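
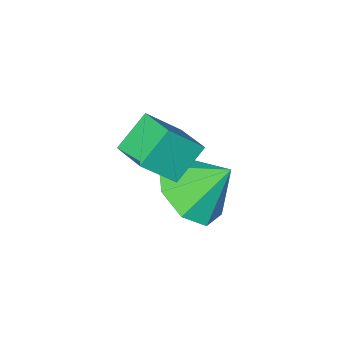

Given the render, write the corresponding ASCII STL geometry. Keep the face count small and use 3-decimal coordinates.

solid 
facet normal 0.480 -0.512 -0.712
outer loop
vertex 1.439 1.742 -4.256
vertex 0.632 1.057 -4.307
vertex 0.876 1.965 -4.796
endloop
endfacet
facet normal 0.150 0.959 0.240
outer loop
vertex 1.439 1.742 -4.256
vertex 0.876 1.965 -4.796
vertex -0.012 1.743 -3.353
endloop
endfacet
facet normal 0.480 -0.512 -0.712
outer loop
vertex 0.876 1.965 -4.796
vertex 0.632 1.057 -4.307
vertex 0.17 1.656 -5.05
endloop
endfacet
facet normal -0.373 0.924 -0.087
outer loop
vertex 0.876 1.965 -4.796
vertex 0.17 1.656 -5.05
vertex -0.012 1.743 -3.353
endloop
endfacet
facet normal 0.480 -0.513 -0.712
outer loop
vertex 0.17 1.656 -5.05
vertex 0.632 1.057 -4.307
vertex -0.266 0.996 -4.868
endloop
endfacet
facet normal -0.843 0.525 -0.117
outer loop
vertex 0.17 1.656 -5.05
vertex -0.266 0.996 -4.868
vertex -0.012 1.743 -3.353
endloop
endfacet
facet normal 0.480 -0.512 -0.712
outer loop
vertex -0.266 0.996 -4.868
vertex 0.632 1.057 -4.307
vertex -0.176 0.371 -4.358
endloop
endfacet
facet normal -0.986 -0.005 0.168
outer loop
vertex -0.266 0.996 -4.868
vertex -0.176 0.371 -4.358
vertex -0.012 1.743 -3.353
endloop
endfacet
facet normal 0.480 -0.512 -0.713
outer loop
vertex -0.176 0.371 -4.358
vertex 0.632 1.057 -4.307
vertex 0.388 0.148 -3.818
endloop
endfacet
facet normal -0.716 -0.355 0.601
outer loop
vertex -0.176 0.371 -4.358
vertex 0.388 0.148 -3.818
vertex -0.012 1.743 -3.353
endloop
endfacet
facet normal 0.480 -0.512 -0.712
outer loop
vertex 0.388 0.148 -3.818
vertex 0.632 1.057 -4.307
vertex 1.094 0.458 -3.565
endloop
endfacet
facet normal -0.193 -0.319 0.928
outer loop
vertex 0.388 0.148 -3.818
vertex 1.094 0.458 -3.565
vertex -0.012 1.743 -3.353
endloop
endfacet
facet normal 0.480 -0.512 -0.712
outer loop
vertex 1.094 0.458 -3.565
vertex 0.632 1.057 -4.307
vertex 1.529 1.118 -3.746
endloop
endfacet
facet normal 0.277 0.080 0.958
outer loop
vertex 1.094 0.458 -3.565
vertex 1.529 1.118 -3.746
vertex -0.012 1.743 -3.353
endloop
endfacet
facet normal 0.480 -0.513 -0.712
outer loop
vertex 1.529 1.118 -3.746
vertex 0.632 1.057 -4.307
vertex 1.439 1.742 -4.256
endloop
endfacet
facet normal 0.419 0.610 0.673
outer loop
vertex 1.529 1.118 -3.746
vertex 1.439 1.742 -4.256
vertex -0.012 1.743 -3.353
endloop
endfacet
facet normal -0.657 0.227 -0.719
outer loop
vertex 0.599 0.666 -2.313
vertex 0.726 1.688 -2.106
vertex 1.44 0.714 -3.066
endloop
endfacet
facet normal -0.121 -0.973 -0.197
outer loop
vertex 2.254 0.432 -2.174
vertex 0.599 0.666 -2.313
vertex 1.44 0.714 -3.066
endloop
endfacet
facet normal -0.657 0.227 -0.719
outer loop
vertex 1.44 0.714 -3.066
vertex 0.726 1.688 -2.106
vertex 1.567 1.735 -2.859
endloop
endfacet
facet normal 0.745 0.042 -0.666
outer loop
vertex 1.567 1.735 -2.859
vertex 2.254 0.432 -2.174
vertex 1.44 0.714 -3.066
endloop
endfacet
facet normal -0.745 -0.042 0.666
outer loop
vertex 0.599 0.666 -2.313
vertex 1.54 1.406 -1.214
vertex 0.726 1.688 -2.106
endloop
endfacet
facet normal -0.121 -0.973 -0.196
outer loop
vertex 1.413 0.385 -1.421
vertex 0.599 0.666 -2.313
vertex 2.254 0.432 -2.174
endloop
endfacet
facet normal -0.745 -0.042 0.666
outer loop
vertex 1.413 0.385 -1.421
vertex 1.54 1.406 -1.214
vertex 0.599 0.666 -2.313
endloop
endfacet
facet normal 0.122 0.973 0.197
outer loop
vertex 0.726 1.688 -2.106
vertex 1.54 1.406 -1.214
vertex 1.567 1.735 -2.859
endloop
endfacet
facet normal 0.745 0.042 -0.666
outer loop
vertex 2.381 1.454 -1.967
vertex 2.254 0.432 -2.174
vertex 1.567 1.735 -2.859
endloop
endfacet
facet normal 0.120 0.973 0.197
outer loop
vertex 1.567 1.735 -2.859
vertex 1.54 1.406 -1.214
vertex 2.381 1.454 -1.967
endloop
endfacet
facet normal 0.657 -0.227 0.719
outer loop
vertex 2.381 1.454 -1.967
vertex 1.413 0.385 -1.421
vertex 2.254 0.432 -2.174
endloop
endfacet
facet normal 0.657 -0.227 0.719
outer loop
vertex 1.54 1.406 -1.214
vertex 1.413 0.385 -1.421
vertex 2.381 1.454 -1.967
endloop
endfacet

endsolid


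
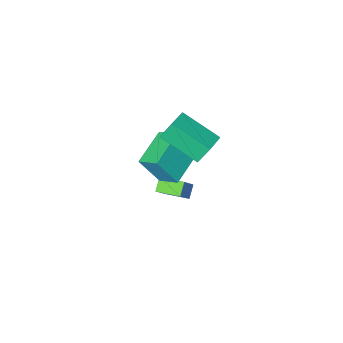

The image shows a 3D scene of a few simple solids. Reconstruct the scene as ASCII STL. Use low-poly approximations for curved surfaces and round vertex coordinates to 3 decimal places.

solid 
facet normal -0.796 -0.576 -0.186
outer loop
vertex -0.715 -0.796 2.862
vertex -1.709 0.892 1.884
vertex -0.242 -1.116 1.829
endloop
endfacet
facet normal 0.454 -0.771 0.447
outer loop
vertex 0.729 -0.412 2.056
vertex -0.715 -0.796 2.862
vertex -0.242 -1.116 1.829
endloop
endfacet
facet normal -0.796 -0.576 -0.186
outer loop
vertex -0.242 -1.116 1.829
vertex -1.709 0.892 1.884
vertex -1.236 0.573 0.851
endloop
endfacet
facet normal 0.401 -0.271 -0.875
outer loop
vertex -1.236 0.573 0.851
vertex 0.729 -0.412 2.056
vertex -0.242 -1.116 1.829
endloop
endfacet
facet normal -0.401 0.271 0.875
outer loop
vertex -0.715 -0.796 2.862
vertex -0.738 1.596 2.111
vertex -1.709 0.892 1.884
endloop
endfacet
facet normal 0.454 -0.771 0.446
outer loop
vertex 0.256 -0.093 3.089
vertex -0.715 -0.796 2.862
vertex 0.729 -0.412 2.056
endloop
endfacet
facet normal -0.401 0.271 0.875
outer loop
vertex 0.256 -0.093 3.089
vertex -0.738 1.596 2.111
vertex -0.715 -0.796 2.862
endloop
endfacet
facet normal -0.455 0.771 -0.446
outer loop
vertex -1.709 0.892 1.884
vertex -0.738 1.596 2.111
vertex -1.236 0.573 0.851
endloop
endfacet
facet normal 0.401 -0.271 -0.875
outer loop
vertex -0.265 1.276 1.078
vertex 0.729 -0.412 2.056
vertex -1.236 0.573 0.851
endloop
endfacet
facet normal -0.454 0.771 -0.447
outer loop
vertex -1.236 0.573 0.851
vertex -0.738 1.596 2.111
vertex -0.265 1.276 1.078
endloop
endfacet
facet normal 0.796 0.576 0.186
outer loop
vertex -0.265 1.276 1.078
vertex 0.256 -0.093 3.089
vertex 0.729 -0.412 2.056
endloop
endfacet
facet normal 0.796 0.576 0.186
outer loop
vertex -0.738 1.596 2.111
vertex 0.256 -0.093 3.089
vertex -0.265 1.276 1.078
endloop
endfacet
facet normal -0.574 -0.499 0.650
outer loop
vertex -0.193 -2.018 -3.0
vertex -0.963 -1.025 -2.918
vertex -1.047 -2.584 -4.189
endloop
endfacet
facet normal 0.612 -0.788 -0.065
outer loop
vertex -0.577 -2.175 -4.722
vertex -0.193 -2.018 -3.0
vertex -1.047 -2.584 -4.189
endloop
endfacet
facet normal -0.574 -0.498 0.649
outer loop
vertex -1.047 -2.584 -4.189
vertex -0.963 -1.025 -2.918
vertex -1.818 -1.59 -4.108
endloop
endfacet
facet normal -0.545 -0.361 -0.757
outer loop
vertex -1.818 -1.59 -4.108
vertex -0.577 -2.175 -4.722
vertex -1.047 -2.584 -4.189
endloop
endfacet
facet normal 0.545 0.360 0.757
outer loop
vertex -0.193 -2.018 -3.0
vertex -0.493 -0.616 -3.451
vertex -0.963 -1.025 -2.918
endloop
endfacet
facet normal 0.611 -0.789 -0.064
outer loop
vertex 0.278 -1.61 -3.532
vertex -0.193 -2.018 -3.0
vertex -0.577 -2.175 -4.722
endloop
endfacet
facet normal 0.544 0.360 0.758
outer loop
vertex 0.278 -1.61 -3.532
vertex -0.493 -0.616 -3.451
vertex -0.193 -2.018 -3.0
endloop
endfacet
facet normal -0.612 0.788 0.065
outer loop
vertex -0.963 -1.025 -2.918
vertex -0.493 -0.616 -3.451
vertex -1.818 -1.59 -4.108
endloop
endfacet
facet normal -0.544 -0.360 -0.758
outer loop
vertex -1.347 -1.182 -4.64
vertex -0.577 -2.175 -4.722
vertex -1.818 -1.59 -4.108
endloop
endfacet
facet normal -0.611 0.789 0.064
outer loop
vertex -1.818 -1.59 -4.108
vertex -0.493 -0.616 -3.451
vertex -1.347 -1.182 -4.64
endloop
endfacet
facet normal 0.574 0.499 -0.649
outer loop
vertex -1.347 -1.182 -4.64
vertex 0.278 -1.61 -3.532
vertex -0.577 -2.175 -4.722
endloop
endfacet
facet normal 0.574 0.498 -0.650
outer loop
vertex -0.493 -0.616 -3.451
vertex 0.278 -1.61 -3.532
vertex -1.347 -1.182 -4.64
endloop
endfacet
facet normal -0.827 -0.471 0.305
outer loop
vertex -0.228 -2.097 0.5
vertex -0.61 -1.074 1.043
vertex -1.053 -1.614 -0.99
endloop
endfacet
facet normal 0.314 -0.838 -0.446
outer loop
vertex 0.61 -0.666 -1.603
vertex -0.228 -2.097 0.5
vertex -1.053 -1.614 -0.99
endloop
endfacet
facet normal -0.827 -0.471 0.305
outer loop
vertex -1.053 -1.614 -0.99
vertex -0.61 -1.074 1.043
vertex -1.435 -0.591 -0.446
endloop
endfacet
facet normal -0.466 0.273 -0.841
outer loop
vertex -1.435 -0.591 -0.446
vertex 0.61 -0.666 -1.603
vertex -1.053 -1.614 -0.99
endloop
endfacet
facet normal 0.466 -0.273 0.842
outer loop
vertex -0.228 -2.097 0.5
vertex 1.053 -0.126 0.43
vertex -0.61 -1.074 1.043
endloop
endfacet
facet normal 0.313 -0.839 -0.446
outer loop
vertex 1.435 -1.149 -0.114
vertex -0.228 -2.097 0.5
vertex 0.61 -0.666 -1.603
endloop
endfacet
facet normal 0.466 -0.273 0.841
outer loop
vertex 1.435 -1.149 -0.114
vertex 1.053 -0.126 0.43
vertex -0.228 -2.097 0.5
endloop
endfacet
facet normal -0.314 0.838 0.446
outer loop
vertex -0.61 -1.074 1.043
vertex 1.053 -0.126 0.43
vertex -1.435 -0.591 -0.446
endloop
endfacet
facet normal -0.466 0.273 -0.842
outer loop
vertex 0.228 0.357 -1.06
vertex 0.61 -0.666 -1.603
vertex -1.435 -0.591 -0.446
endloop
endfacet
facet normal -0.314 0.839 0.445
outer loop
vertex -1.435 -0.591 -0.446
vertex 1.053 -0.126 0.43
vertex 0.228 0.357 -1.06
endloop
endfacet
facet normal 0.827 0.471 -0.306
outer loop
vertex 0.228 0.357 -1.06
vertex 1.435 -1.149 -0.114
vertex 0.61 -0.666 -1.603
endloop
endfacet
facet normal 0.827 0.471 -0.305
outer loop
vertex 1.053 -0.126 0.43
vertex 1.435 -1.149 -0.114
vertex 0.228 0.357 -1.06
endloop
endfacet

endsolid


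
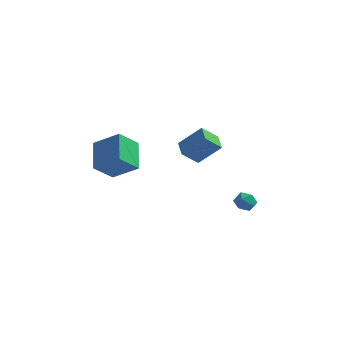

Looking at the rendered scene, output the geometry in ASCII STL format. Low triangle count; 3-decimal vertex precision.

solid 
facet normal 0.169 0.560 0.811
outer loop
vertex 3.472 -1.495 -0.406
vertex 2.996 -1.872 -0.047
vertex 3.672 -2.07 -0.051
endloop
endfacet
facet normal 0.756 0.514 0.406
outer loop
vertex 3.472 -1.495 -0.406
vertex 3.672 -2.07 -0.051
vertex 3.932 -1.944 -0.694
endloop
endfacet
facet normal 0.596 0.766 -0.242
outer loop
vertex 3.472 -1.495 -0.406
vertex 3.932 -1.944 -0.694
vertex 3.417 -1.667 -1.087
endloop
endfacet
facet normal -0.090 0.967 -0.237
outer loop
vertex 3.472 -1.495 -0.406
vertex 3.417 -1.667 -1.087
vertex 2.838 -1.623 -0.687
endloop
endfacet
facet normal -0.353 0.839 0.414
outer loop
vertex 3.472 -1.495 -0.406
vertex 2.838 -1.623 -0.687
vertex 2.996 -1.872 -0.047
endloop
endfacet
facet normal 0.924 -0.175 0.339
outer loop
vertex 3.932 -1.944 -0.694
vertex 3.672 -2.07 -0.051
vertex 3.742 -2.597 -0.513
endloop
endfacet
facet normal -0.024 -0.102 0.994
outer loop
vertex 3.672 -2.07 -0.051
vertex 2.996 -1.872 -0.047
vertex 3.163 -2.553 -0.113
endloop
endfacet
facet normal -0.869 0.350 0.351
outer loop
vertex 2.996 -1.872 -0.047
vertex 2.838 -1.623 -0.687
vertex 2.648 -2.276 -0.506
endloop
endfacet
facet normal -0.443 0.557 -0.702
outer loop
vertex 2.838 -1.623 -0.687
vertex 3.417 -1.667 -1.087
vertex 2.908 -2.15 -1.149
endloop
endfacet
facet normal 0.666 0.232 -0.709
outer loop
vertex 3.417 -1.667 -1.087
vertex 3.932 -1.944 -0.694
vertex 3.584 -2.348 -1.153
endloop
endfacet
facet normal 0.090 -0.967 0.237
outer loop
vertex 3.108 -2.725 -0.794
vertex 3.742 -2.597 -0.513
vertex 3.163 -2.553 -0.113
endloop
endfacet
facet normal -0.596 -0.766 0.242
outer loop
vertex 3.108 -2.725 -0.794
vertex 3.163 -2.553 -0.113
vertex 2.648 -2.276 -0.506
endloop
endfacet
facet normal -0.756 -0.514 -0.406
outer loop
vertex 3.108 -2.725 -0.794
vertex 2.648 -2.276 -0.506
vertex 2.908 -2.15 -1.149
endloop
endfacet
facet normal -0.169 -0.560 -0.811
outer loop
vertex 3.108 -2.725 -0.794
vertex 2.908 -2.15 -1.149
vertex 3.584 -2.348 -1.153
endloop
endfacet
facet normal 0.353 -0.839 -0.414
outer loop
vertex 3.108 -2.725 -0.794
vertex 3.584 -2.348 -1.153
vertex 3.742 -2.597 -0.513
endloop
endfacet
facet normal 0.443 -0.557 0.702
outer loop
vertex 3.163 -2.553 -0.113
vertex 3.742 -2.597 -0.513
vertex 3.672 -2.07 -0.051
endloop
endfacet
facet normal -0.666 -0.232 0.709
outer loop
vertex 2.648 -2.276 -0.506
vertex 3.163 -2.553 -0.113
vertex 2.996 -1.872 -0.047
endloop
endfacet
facet normal -0.924 0.175 -0.339
outer loop
vertex 2.908 -2.15 -1.149
vertex 2.648 -2.276 -0.506
vertex 2.838 -1.623 -0.687
endloop
endfacet
facet normal 0.024 0.102 -0.994
outer loop
vertex 3.584 -2.348 -1.153
vertex 2.908 -2.15 -1.149
vertex 3.417 -1.667 -1.087
endloop
endfacet
facet normal 0.869 -0.350 -0.351
outer loop
vertex 3.742 -2.597 -0.513
vertex 3.584 -2.348 -1.153
vertex 3.932 -1.944 -0.694
endloop
endfacet
facet normal -0.530 -0.495 0.689
outer loop
vertex -3.771 -2.005 3.863
vertex -5.289 -1.831 2.82
vertex -3.345 -3.725 2.956
endloop
endfacet
facet normal 0.821 -0.094 0.564
outer loop
vertex -2.471 -2.909 1.82
vertex -3.771 -2.005 3.863
vertex -3.345 -3.725 2.956
endloop
endfacet
facet normal -0.530 -0.494 0.689
outer loop
vertex -3.345 -3.725 2.956
vertex -5.289 -1.831 2.82
vertex -4.863 -3.551 1.914
endloop
endfacet
facet normal 0.214 -0.864 -0.456
outer loop
vertex -4.863 -3.551 1.914
vertex -2.471 -2.909 1.82
vertex -3.345 -3.725 2.956
endloop
endfacet
facet normal -0.214 0.864 0.456
outer loop
vertex -3.771 -2.005 3.863
vertex -4.415 -1.015 1.684
vertex -5.289 -1.831 2.82
endloop
endfacet
facet normal 0.821 -0.094 0.564
outer loop
vertex -2.897 -1.189 2.726
vertex -3.771 -2.005 3.863
vertex -2.471 -2.909 1.82
endloop
endfacet
facet normal -0.214 0.864 0.456
outer loop
vertex -2.897 -1.189 2.726
vertex -4.415 -1.015 1.684
vertex -3.771 -2.005 3.863
endloop
endfacet
facet normal -0.821 0.094 -0.564
outer loop
vertex -5.289 -1.831 2.82
vertex -4.415 -1.015 1.684
vertex -4.863 -3.551 1.914
endloop
endfacet
facet normal 0.214 -0.864 -0.456
outer loop
vertex -3.989 -2.735 0.777
vertex -2.471 -2.909 1.82
vertex -4.863 -3.551 1.914
endloop
endfacet
facet normal -0.821 0.094 -0.564
outer loop
vertex -4.863 -3.551 1.914
vertex -4.415 -1.015 1.684
vertex -3.989 -2.735 0.777
endloop
endfacet
facet normal 0.530 0.494 -0.689
outer loop
vertex -3.989 -2.735 0.777
vertex -2.897 -1.189 2.726
vertex -2.471 -2.909 1.82
endloop
endfacet
facet normal 0.530 0.495 -0.689
outer loop
vertex -4.415 -1.015 1.684
vertex -2.897 -1.189 2.726
vertex -3.989 -2.735 0.777
endloop
endfacet
facet normal -0.705 -0.137 -0.696
outer loop
vertex -0.433 -1.292 2.226
vertex -0.839 -0.293 2.441
vertex 0.391 -0.754 1.286
endloop
endfacet
facet normal 0.370 -0.908 -0.195
outer loop
vertex 1.659 -0.507 2.539
vertex -0.433 -1.292 2.226
vertex 0.391 -0.754 1.286
endloop
endfacet
facet normal -0.705 -0.137 -0.696
outer loop
vertex 0.391 -0.754 1.286
vertex -0.839 -0.293 2.441
vertex -0.016 0.245 1.501
endloop
endfacet
facet normal 0.606 0.395 -0.691
outer loop
vertex -0.016 0.245 1.501
vertex 1.659 -0.507 2.539
vertex 0.391 -0.754 1.286
endloop
endfacet
facet normal -0.606 -0.395 0.691
outer loop
vertex -0.433 -1.292 2.226
vertex 0.429 -0.046 3.694
vertex -0.839 -0.293 2.441
endloop
endfacet
facet normal 0.370 -0.908 -0.196
outer loop
vertex 0.836 -1.045 3.479
vertex -0.433 -1.292 2.226
vertex 1.659 -0.507 2.539
endloop
endfacet
facet normal -0.605 -0.395 0.691
outer loop
vertex 0.836 -1.045 3.479
vertex 0.429 -0.046 3.694
vertex -0.433 -1.292 2.226
endloop
endfacet
facet normal -0.370 0.908 0.196
outer loop
vertex -0.839 -0.293 2.441
vertex 0.429 -0.046 3.694
vertex -0.016 0.245 1.501
endloop
endfacet
facet normal 0.605 0.395 -0.691
outer loop
vertex 1.253 0.492 2.754
vertex 1.659 -0.507 2.539
vertex -0.016 0.245 1.501
endloop
endfacet
facet normal -0.370 0.908 0.196
outer loop
vertex -0.016 0.245 1.501
vertex 0.429 -0.046 3.694
vertex 1.253 0.492 2.754
endloop
endfacet
facet normal 0.705 0.137 0.696
outer loop
vertex 1.253 0.492 2.754
vertex 0.836 -1.045 3.479
vertex 1.659 -0.507 2.539
endloop
endfacet
facet normal 0.705 0.137 0.696
outer loop
vertex 0.429 -0.046 3.694
vertex 0.836 -1.045 3.479
vertex 1.253 0.492 2.754
endloop
endfacet

endsolid


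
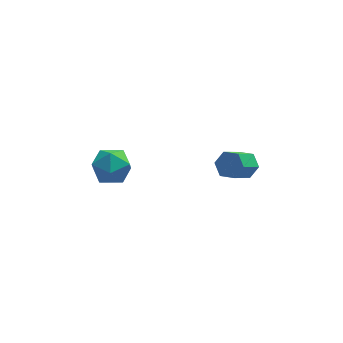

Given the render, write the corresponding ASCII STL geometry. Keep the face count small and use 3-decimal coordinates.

solid 
facet normal 0.109 0.610 0.784
outer loop
vertex -3.03 -0.14 -3.149
vertex -2.725 -0.823 -2.66
vertex -2.155 -0.32 -3.131
endloop
endfacet
facet normal 0.195 0.966 0.172
outer loop
vertex -3.03 -0.14 -3.149
vertex -2.155 -0.32 -3.131
vertex -2.55 -0.103 -3.902
endloop
endfacet
facet normal -0.402 0.891 -0.212
outer loop
vertex -3.03 -0.14 -3.149
vertex -2.55 -0.103 -3.902
vertex -3.364 -0.472 -3.909
endloop
endfacet
facet normal -0.857 0.490 0.163
outer loop
vertex -3.03 -0.14 -3.149
vertex -3.364 -0.472 -3.909
vertex -3.472 -0.916 -3.141
endloop
endfacet
facet normal -0.541 0.316 0.779
outer loop
vertex -3.03 -0.14 -3.149
vertex -3.472 -0.916 -3.141
vertex -2.725 -0.823 -2.66
endloop
endfacet
facet normal 0.729 0.658 -0.189
outer loop
vertex -2.55 -0.103 -3.902
vertex -2.155 -0.32 -3.131
vertex -1.948 -0.764 -3.879
endloop
endfacet
facet normal 0.590 0.084 0.803
outer loop
vertex -2.155 -0.32 -3.131
vertex -2.725 -0.823 -2.66
vertex -2.056 -1.208 -3.111
endloop
endfacet
facet normal -0.463 -0.394 0.794
outer loop
vertex -2.725 -0.823 -2.66
vertex -3.472 -0.916 -3.141
vertex -2.87 -1.577 -3.118
endloop
endfacet
facet normal -0.973 -0.113 -0.202
outer loop
vertex -3.472 -0.916 -3.141
vertex -3.364 -0.472 -3.909
vertex -3.265 -1.36 -3.889
endloop
endfacet
facet normal -0.237 0.537 -0.810
outer loop
vertex -3.364 -0.472 -3.909
vertex -2.55 -0.103 -3.902
vertex -2.695 -0.857 -4.36
endloop
endfacet
facet normal 0.857 -0.490 -0.163
outer loop
vertex -2.39 -1.54 -3.871
vertex -1.948 -0.764 -3.879
vertex -2.056 -1.208 -3.111
endloop
endfacet
facet normal 0.402 -0.891 0.212
outer loop
vertex -2.39 -1.54 -3.871
vertex -2.056 -1.208 -3.111
vertex -2.87 -1.577 -3.118
endloop
endfacet
facet normal -0.195 -0.966 -0.172
outer loop
vertex -2.39 -1.54 -3.871
vertex -2.87 -1.577 -3.118
vertex -3.265 -1.36 -3.889
endloop
endfacet
facet normal -0.109 -0.610 -0.784
outer loop
vertex -2.39 -1.54 -3.871
vertex -3.265 -1.36 -3.889
vertex -2.695 -0.857 -4.36
endloop
endfacet
facet normal 0.541 -0.316 -0.779
outer loop
vertex -2.39 -1.54 -3.871
vertex -2.695 -0.857 -4.36
vertex -1.948 -0.764 -3.879
endloop
endfacet
facet normal 0.973 0.113 0.202
outer loop
vertex -2.056 -1.208 -3.111
vertex -1.948 -0.764 -3.879
vertex -2.155 -0.32 -3.131
endloop
endfacet
facet normal 0.237 -0.537 0.810
outer loop
vertex -2.87 -1.577 -3.118
vertex -2.056 -1.208 -3.111
vertex -2.725 -0.823 -2.66
endloop
endfacet
facet normal -0.729 -0.658 0.189
outer loop
vertex -3.265 -1.36 -3.889
vertex -2.87 -1.577 -3.118
vertex -3.472 -0.916 -3.141
endloop
endfacet
facet normal -0.590 -0.084 -0.803
outer loop
vertex -2.695 -0.857 -4.36
vertex -3.265 -1.36 -3.889
vertex -3.364 -0.472 -3.909
endloop
endfacet
facet normal 0.463 0.394 -0.794
outer loop
vertex -1.948 -0.764 -3.879
vertex -2.695 -0.857 -4.36
vertex -2.55 -0.103 -3.902
endloop
endfacet
facet normal 0.564 0.495 -0.661
outer loop
vertex 2.83 -0.879 -3.827
vertex 2.446 -1.051 -4.283
vertex 2.345 -0.523 -3.974
endloop
endfacet
facet normal 0.262 0.651 0.712
outer loop
vertex 2.83 -0.879 -3.827
vertex 2.345 -0.523 -3.974
vertex 2.057 -1.558 -2.921
endloop
endfacet
facet normal 0.262 0.651 0.712
outer loop
vertex 2.057 -1.558 -2.921
vertex 2.345 -0.523 -3.974
vertex 1.572 -1.201 -3.069
endloop
endfacet
facet normal -0.565 -0.494 0.660
outer loop
vertex 2.057 -1.558 -2.921
vertex 1.572 -1.201 -3.069
vertex 1.674 -1.729 -3.377
endloop
endfacet
facet normal 0.564 0.495 -0.661
outer loop
vertex 2.345 -0.523 -3.974
vertex 2.446 -1.051 -4.283
vertex 1.961 -0.694 -4.43
endloop
endfacet
facet normal -0.546 0.824 0.151
outer loop
vertex 2.345 -0.523 -3.974
vertex 1.961 -0.694 -4.43
vertex 1.572 -1.201 -3.069
endloop
endfacet
facet normal -0.547 0.823 0.150
outer loop
vertex 1.572 -1.201 -3.069
vertex 1.961 -0.694 -4.43
vertex 1.188 -1.373 -3.524
endloop
endfacet
facet normal -0.563 -0.495 0.662
outer loop
vertex 1.572 -1.201 -3.069
vertex 1.188 -1.373 -3.524
vertex 1.674 -1.729 -3.377
endloop
endfacet
facet normal 0.565 0.495 -0.660
outer loop
vertex 1.961 -0.694 -4.43
vertex 2.446 -1.051 -4.283
vertex 2.063 -1.222 -4.739
endloop
endfacet
facet normal -0.809 0.172 -0.561
outer loop
vertex 1.961 -0.694 -4.43
vertex 2.063 -1.222 -4.739
vertex 1.188 -1.373 -3.524
endloop
endfacet
facet normal -0.809 0.172 -0.561
outer loop
vertex 1.188 -1.373 -3.524
vertex 2.063 -1.222 -4.739
vertex 1.29 -1.901 -3.833
endloop
endfacet
facet normal -0.563 -0.496 0.661
outer loop
vertex 1.188 -1.373 -3.524
vertex 1.29 -1.901 -3.833
vertex 1.674 -1.729 -3.377
endloop
endfacet
facet normal 0.565 0.494 -0.660
outer loop
vertex 2.063 -1.222 -4.739
vertex 2.446 -1.051 -4.283
vertex 2.548 -1.579 -4.591
endloop
endfacet
facet normal -0.262 -0.651 -0.712
outer loop
vertex 2.063 -1.222 -4.739
vertex 2.548 -1.579 -4.591
vertex 1.29 -1.901 -3.833
endloop
endfacet
facet normal -0.262 -0.651 -0.712
outer loop
vertex 1.29 -1.901 -3.833
vertex 2.548 -1.579 -4.591
vertex 1.775 -2.257 -3.686
endloop
endfacet
facet normal -0.564 -0.495 0.661
outer loop
vertex 1.29 -1.901 -3.833
vertex 1.775 -2.257 -3.686
vertex 1.674 -1.729 -3.377
endloop
endfacet
facet normal 0.563 0.495 -0.662
outer loop
vertex 2.548 -1.579 -4.591
vertex 2.446 -1.051 -4.283
vertex 2.932 -1.407 -4.136
endloop
endfacet
facet normal 0.547 -0.824 -0.150
outer loop
vertex 2.548 -1.579 -4.591
vertex 2.932 -1.407 -4.136
vertex 1.775 -2.257 -3.686
endloop
endfacet
facet normal 0.546 -0.824 -0.151
outer loop
vertex 1.775 -2.257 -3.686
vertex 2.932 -1.407 -4.136
vertex 2.159 -2.086 -3.23
endloop
endfacet
facet normal -0.564 -0.495 0.661
outer loop
vertex 1.775 -2.257 -3.686
vertex 2.159 -2.086 -3.23
vertex 1.674 -1.729 -3.377
endloop
endfacet
facet normal 0.563 0.496 -0.661
outer loop
vertex 2.932 -1.407 -4.136
vertex 2.446 -1.051 -4.283
vertex 2.83 -0.879 -3.827
endloop
endfacet
facet normal 0.809 -0.172 0.561
outer loop
vertex 2.932 -1.407 -4.136
vertex 2.83 -0.879 -3.827
vertex 2.159 -2.086 -3.23
endloop
endfacet
facet normal 0.809 -0.172 0.561
outer loop
vertex 2.159 -2.086 -3.23
vertex 2.83 -0.879 -3.827
vertex 2.057 -1.558 -2.921
endloop
endfacet
facet normal -0.565 -0.495 0.660
outer loop
vertex 2.159 -2.086 -3.23
vertex 2.057 -1.558 -2.921
vertex 1.674 -1.729 -3.377
endloop
endfacet

endsolid


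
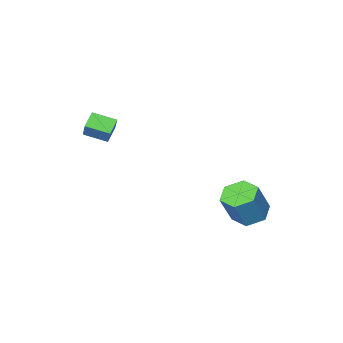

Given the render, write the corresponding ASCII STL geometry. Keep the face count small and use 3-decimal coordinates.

solid 
facet normal -0.454 -0.110 -0.884
outer loop
vertex -3.055 -0.239 -3.27
vertex -3.891 0.156 -2.89
vertex -3.206 0.749 -3.315
endloop
endfacet
facet normal 0.878 0.113 -0.465
outer loop
vertex -3.055 -0.239 -3.27
vertex -3.206 0.749 -3.315
vertex -2.193 -0.031 -1.59
endloop
endfacet
facet normal 0.878 0.114 -0.464
outer loop
vertex -2.193 -0.031 -1.59
vertex -3.206 0.749 -3.315
vertex -2.344 0.957 -1.634
endloop
endfacet
facet normal 0.453 0.109 0.885
outer loop
vertex -2.193 -0.031 -1.59
vertex -2.344 0.957 -1.634
vertex -3.029 0.364 -1.21
endloop
endfacet
facet normal -0.453 -0.110 -0.884
outer loop
vertex -3.206 0.749 -3.315
vertex -3.891 0.156 -2.89
vertex -4.043 1.143 -2.935
endloop
endfacet
facet normal 0.307 0.913 -0.270
outer loop
vertex -3.206 0.749 -3.315
vertex -4.043 1.143 -2.935
vertex -2.344 0.957 -1.634
endloop
endfacet
facet normal 0.307 0.913 -0.270
outer loop
vertex -2.344 0.957 -1.634
vertex -4.043 1.143 -2.935
vertex -3.181 1.351 -1.254
endloop
endfacet
facet normal 0.453 0.109 0.885
outer loop
vertex -2.344 0.957 -1.634
vertex -3.181 1.351 -1.254
vertex -3.029 0.364 -1.21
endloop
endfacet
facet normal -0.454 -0.110 -0.884
outer loop
vertex -4.043 1.143 -2.935
vertex -3.891 0.156 -2.89
vertex -4.727 0.551 -2.51
endloop
endfacet
facet normal -0.570 0.798 0.194
outer loop
vertex -4.043 1.143 -2.935
vertex -4.727 0.551 -2.51
vertex -3.181 1.351 -1.254
endloop
endfacet
facet normal -0.571 0.798 0.194
outer loop
vertex -3.181 1.351 -1.254
vertex -4.727 0.551 -2.51
vertex -3.865 0.759 -0.83
endloop
endfacet
facet normal 0.454 0.109 0.884
outer loop
vertex -3.181 1.351 -1.254
vertex -3.865 0.759 -0.83
vertex -3.029 0.364 -1.21
endloop
endfacet
facet normal -0.453 -0.109 -0.885
outer loop
vertex -4.727 0.551 -2.51
vertex -3.891 0.156 -2.89
vertex -4.576 -0.437 -2.466
endloop
endfacet
facet normal -0.878 -0.114 0.465
outer loop
vertex -4.727 0.551 -2.51
vertex -4.576 -0.437 -2.466
vertex -3.865 0.759 -0.83
endloop
endfacet
facet normal -0.878 -0.113 0.464
outer loop
vertex -3.865 0.759 -0.83
vertex -4.576 -0.437 -2.466
vertex -3.714 -0.229 -0.785
endloop
endfacet
facet normal 0.454 0.110 0.884
outer loop
vertex -3.865 0.759 -0.83
vertex -3.714 -0.229 -0.785
vertex -3.029 0.364 -1.21
endloop
endfacet
facet normal -0.453 -0.109 -0.885
outer loop
vertex -4.576 -0.437 -2.466
vertex -3.891 0.156 -2.89
vertex -3.739 -0.831 -2.846
endloop
endfacet
facet normal -0.307 -0.913 0.270
outer loop
vertex -4.576 -0.437 -2.466
vertex -3.739 -0.831 -2.846
vertex -3.714 -0.229 -0.785
endloop
endfacet
facet normal -0.307 -0.913 0.270
outer loop
vertex -3.714 -0.229 -0.785
vertex -3.739 -0.831 -2.846
vertex -2.877 -0.623 -1.165
endloop
endfacet
facet normal 0.453 0.110 0.884
outer loop
vertex -3.714 -0.229 -0.785
vertex -2.877 -0.623 -1.165
vertex -3.029 0.364 -1.21
endloop
endfacet
facet normal -0.454 -0.109 -0.884
outer loop
vertex -3.739 -0.831 -2.846
vertex -3.891 0.156 -2.89
vertex -3.055 -0.239 -3.27
endloop
endfacet
facet normal 0.571 -0.798 -0.194
outer loop
vertex -3.739 -0.831 -2.846
vertex -3.055 -0.239 -3.27
vertex -2.877 -0.623 -1.165
endloop
endfacet
facet normal 0.570 -0.798 -0.194
outer loop
vertex -2.877 -0.623 -1.165
vertex -3.055 -0.239 -3.27
vertex -2.193 -0.031 -1.59
endloop
endfacet
facet normal 0.454 0.110 0.884
outer loop
vertex -2.877 -0.623 -1.165
vertex -2.193 -0.031 -1.59
vertex -3.029 0.364 -1.21
endloop
endfacet
facet normal -0.686 0.662 -0.303
outer loop
vertex 1.33 -3.715 2.7
vertex 1.735 -2.819 3.738
vertex 1.96 -3.328 2.12
endloop
endfacet
facet normal -0.283 -0.627 -0.726
outer loop
vertex 2.825 -4.161 2.502
vertex 1.33 -3.715 2.7
vertex 1.96 -3.328 2.12
endloop
endfacet
facet normal -0.686 0.662 -0.303
outer loop
vertex 1.96 -3.328 2.12
vertex 1.735 -2.819 3.738
vertex 2.365 -2.432 3.158
endloop
endfacet
facet normal 0.670 0.412 -0.617
outer loop
vertex 2.365 -2.432 3.158
vertex 2.825 -4.161 2.502
vertex 1.96 -3.328 2.12
endloop
endfacet
facet normal -0.670 -0.412 0.617
outer loop
vertex 1.33 -3.715 2.7
vertex 2.6 -3.652 4.12
vertex 1.735 -2.819 3.738
endloop
endfacet
facet normal -0.283 -0.627 -0.726
outer loop
vertex 2.195 -4.548 3.082
vertex 1.33 -3.715 2.7
vertex 2.825 -4.161 2.502
endloop
endfacet
facet normal -0.670 -0.412 0.617
outer loop
vertex 2.195 -4.548 3.082
vertex 2.6 -3.652 4.12
vertex 1.33 -3.715 2.7
endloop
endfacet
facet normal 0.283 0.627 0.726
outer loop
vertex 1.735 -2.819 3.738
vertex 2.6 -3.652 4.12
vertex 2.365 -2.432 3.158
endloop
endfacet
facet normal 0.670 0.412 -0.617
outer loop
vertex 3.23 -3.265 3.54
vertex 2.825 -4.161 2.502
vertex 2.365 -2.432 3.158
endloop
endfacet
facet normal 0.283 0.627 0.726
outer loop
vertex 2.365 -2.432 3.158
vertex 2.6 -3.652 4.12
vertex 3.23 -3.265 3.54
endloop
endfacet
facet normal 0.686 -0.662 0.303
outer loop
vertex 3.23 -3.265 3.54
vertex 2.195 -4.548 3.082
vertex 2.825 -4.161 2.502
endloop
endfacet
facet normal 0.686 -0.662 0.303
outer loop
vertex 2.6 -3.652 4.12
vertex 2.195 -4.548 3.082
vertex 3.23 -3.265 3.54
endloop
endfacet

endsolid


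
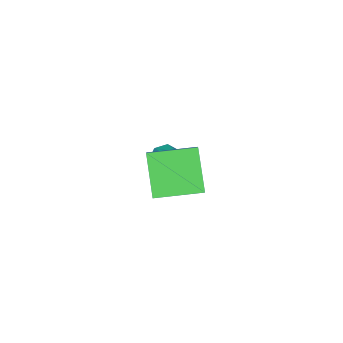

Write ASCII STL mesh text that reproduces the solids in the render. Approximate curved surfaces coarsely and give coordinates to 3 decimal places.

solid 
facet normal -0.734 -0.590 -0.336
outer loop
vertex -2.816 0.725 -3.623
vertex -3.224 0.93 -3.092
vertex -3.232 1.284 -3.696
endloop
endfacet
facet normal 0.330 0.124 -0.936
outer loop
vertex -2.816 0.725 -3.623
vertex -3.232 1.284 -3.696
vertex -1.848 1.505 -3.178
endloop
endfacet
facet normal 0.331 0.122 -0.936
outer loop
vertex -1.848 1.505 -3.178
vertex -3.232 1.284 -3.696
vertex -2.263 2.063 -3.252
endloop
endfacet
facet normal 0.734 0.590 0.336
outer loop
vertex -1.848 1.505 -3.178
vertex -2.263 2.063 -3.252
vertex -2.256 1.71 -2.648
endloop
endfacet
facet normal -0.734 -0.590 -0.336
outer loop
vertex -3.232 1.284 -3.696
vertex -3.224 0.93 -3.092
vertex -3.64 1.489 -3.166
endloop
endfacet
facet normal -0.348 0.752 -0.559
outer loop
vertex -3.232 1.284 -3.696
vertex -3.64 1.489 -3.166
vertex -2.263 2.063 -3.252
endloop
endfacet
facet normal -0.348 0.752 -0.560
outer loop
vertex -2.263 2.063 -3.252
vertex -3.64 1.489 -3.166
vertex -2.672 2.268 -2.722
endloop
endfacet
facet normal 0.733 0.591 0.337
outer loop
vertex -2.263 2.063 -3.252
vertex -2.672 2.268 -2.722
vertex -2.256 1.71 -2.648
endloop
endfacet
facet normal -0.734 -0.590 -0.336
outer loop
vertex -3.64 1.489 -3.166
vertex -3.224 0.93 -3.092
vertex -3.632 1.135 -2.562
endloop
endfacet
facet normal -0.679 0.629 0.378
outer loop
vertex -3.64 1.489 -3.166
vertex -3.632 1.135 -2.562
vertex -2.672 2.268 -2.722
endloop
endfacet
facet normal -0.680 0.629 0.376
outer loop
vertex -2.672 2.268 -2.722
vertex -3.632 1.135 -2.562
vertex -2.664 1.915 -2.117
endloop
endfacet
facet normal 0.733 0.591 0.335
outer loop
vertex -2.672 2.268 -2.722
vertex -2.664 1.915 -2.117
vertex -2.256 1.71 -2.648
endloop
endfacet
facet normal -0.734 -0.590 -0.336
outer loop
vertex -3.632 1.135 -2.562
vertex -3.224 0.93 -3.092
vertex -3.217 0.577 -2.488
endloop
endfacet
facet normal -0.331 -0.122 0.936
outer loop
vertex -3.632 1.135 -2.562
vertex -3.217 0.577 -2.488
vertex -2.664 1.915 -2.117
endloop
endfacet
facet normal -0.330 -0.123 0.936
outer loop
vertex -2.664 1.915 -2.117
vertex -3.217 0.577 -2.488
vertex -2.248 1.356 -2.044
endloop
endfacet
facet normal 0.734 0.590 0.336
outer loop
vertex -2.664 1.915 -2.117
vertex -2.248 1.356 -2.044
vertex -2.256 1.71 -2.648
endloop
endfacet
facet normal -0.733 -0.591 -0.337
outer loop
vertex -3.217 0.577 -2.488
vertex -3.224 0.93 -3.092
vertex -2.808 0.372 -3.018
endloop
endfacet
facet normal 0.348 -0.752 0.560
outer loop
vertex -3.217 0.577 -2.488
vertex -2.808 0.372 -3.018
vertex -2.248 1.356 -2.044
endloop
endfacet
facet normal 0.349 -0.752 0.559
outer loop
vertex -2.248 1.356 -2.044
vertex -2.808 0.372 -3.018
vertex -1.84 1.151 -2.574
endloop
endfacet
facet normal 0.734 0.590 0.336
outer loop
vertex -2.248 1.356 -2.044
vertex -1.84 1.151 -2.574
vertex -2.256 1.71 -2.648
endloop
endfacet
facet normal -0.733 -0.591 -0.335
outer loop
vertex -2.808 0.372 -3.018
vertex -3.224 0.93 -3.092
vertex -2.816 0.725 -3.623
endloop
endfacet
facet normal 0.679 -0.630 -0.376
outer loop
vertex -2.808 0.372 -3.018
vertex -2.816 0.725 -3.623
vertex -1.84 1.151 -2.574
endloop
endfacet
facet normal 0.680 -0.629 -0.377
outer loop
vertex -1.84 1.151 -2.574
vertex -2.816 0.725 -3.623
vertex -1.848 1.505 -3.178
endloop
endfacet
facet normal 0.734 0.590 0.336
outer loop
vertex -1.84 1.151 -2.574
vertex -1.848 1.505 -3.178
vertex -2.256 1.71 -2.648
endloop
endfacet
facet normal -0.691 -0.188 0.698
outer loop
vertex 1.989 0.782 2.675
vertex 1.603 2.869 2.856
vertex 1.212 0.707 1.886
endloop
endfacet
facet normal 0.181 -0.980 -0.085
outer loop
vertex 2.697 1.111 0.384
vertex 1.989 0.782 2.675
vertex 1.212 0.707 1.886
endloop
endfacet
facet normal -0.691 -0.188 0.698
outer loop
vertex 1.212 0.707 1.886
vertex 1.603 2.869 2.856
vertex 0.826 2.794 2.067
endloop
endfacet
facet normal -0.700 -0.068 -0.711
outer loop
vertex 0.826 2.794 2.067
vertex 2.697 1.111 0.384
vertex 1.212 0.707 1.886
endloop
endfacet
facet normal 0.700 0.068 0.711
outer loop
vertex 1.989 0.782 2.675
vertex 3.088 3.273 1.354
vertex 1.603 2.869 2.856
endloop
endfacet
facet normal 0.181 -0.980 -0.085
outer loop
vertex 3.474 1.186 1.173
vertex 1.989 0.782 2.675
vertex 2.697 1.111 0.384
endloop
endfacet
facet normal 0.700 0.068 0.711
outer loop
vertex 3.474 1.186 1.173
vertex 3.088 3.273 1.354
vertex 1.989 0.782 2.675
endloop
endfacet
facet normal -0.181 0.980 0.085
outer loop
vertex 1.603 2.869 2.856
vertex 3.088 3.273 1.354
vertex 0.826 2.794 2.067
endloop
endfacet
facet normal -0.700 -0.068 -0.711
outer loop
vertex 2.311 3.198 0.565
vertex 2.697 1.111 0.384
vertex 0.826 2.794 2.067
endloop
endfacet
facet normal -0.181 0.980 0.085
outer loop
vertex 0.826 2.794 2.067
vertex 3.088 3.273 1.354
vertex 2.311 3.198 0.565
endloop
endfacet
facet normal 0.691 0.188 -0.698
outer loop
vertex 2.311 3.198 0.565
vertex 3.474 1.186 1.173
vertex 2.697 1.111 0.384
endloop
endfacet
facet normal 0.691 0.188 -0.698
outer loop
vertex 3.088 3.273 1.354
vertex 3.474 1.186 1.173
vertex 2.311 3.198 0.565
endloop
endfacet

endsolid


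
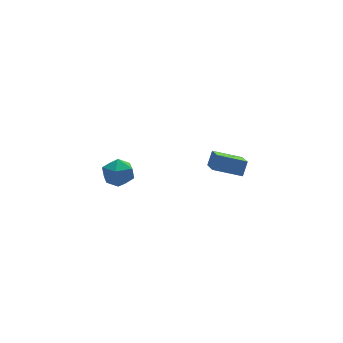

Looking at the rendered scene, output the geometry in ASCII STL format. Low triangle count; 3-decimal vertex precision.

solid 
facet normal -0.429 -0.369 -0.824
outer loop
vertex 1.407 2.011 -1.199
vertex 1.702 3.308 -1.933
vertex 2.65 1.493 -1.614
endloop
endfacet
facet normal -0.194 -0.853 0.484
outer loop
vertex 2.998 1.792 -0.947
vertex 1.407 2.011 -1.199
vertex 2.65 1.493 -1.614
endloop
endfacet
facet normal -0.429 -0.369 -0.824
outer loop
vertex 2.65 1.493 -1.614
vertex 1.702 3.308 -1.933
vertex 2.946 2.79 -2.349
endloop
endfacet
facet normal 0.882 -0.368 -0.295
outer loop
vertex 2.946 2.79 -2.349
vertex 2.998 1.792 -0.947
vertex 2.65 1.493 -1.614
endloop
endfacet
facet normal -0.882 0.368 0.295
outer loop
vertex 1.407 2.011 -1.199
vertex 2.05 3.607 -1.266
vertex 1.702 3.308 -1.933
endloop
endfacet
facet normal -0.194 -0.854 0.483
outer loop
vertex 1.754 2.31 -0.531
vertex 1.407 2.011 -1.199
vertex 2.998 1.792 -0.947
endloop
endfacet
facet normal -0.882 0.368 0.294
outer loop
vertex 1.754 2.31 -0.531
vertex 2.05 3.607 -1.266
vertex 1.407 2.011 -1.199
endloop
endfacet
facet normal 0.194 0.854 -0.484
outer loop
vertex 1.702 3.308 -1.933
vertex 2.05 3.607 -1.266
vertex 2.946 2.79 -2.349
endloop
endfacet
facet normal 0.882 -0.367 -0.294
outer loop
vertex 3.293 3.089 -1.681
vertex 2.998 1.792 -0.947
vertex 2.946 2.79 -2.349
endloop
endfacet
facet normal 0.194 0.854 -0.483
outer loop
vertex 2.946 2.79 -2.349
vertex 2.05 3.607 -1.266
vertex 3.293 3.089 -1.681
endloop
endfacet
facet normal 0.429 0.369 0.824
outer loop
vertex 3.293 3.089 -1.681
vertex 1.754 2.31 -0.531
vertex 2.998 1.792 -0.947
endloop
endfacet
facet normal 0.429 0.369 0.824
outer loop
vertex 2.05 3.607 -1.266
vertex 1.754 2.31 -0.531
vertex 3.293 3.089 -1.681
endloop
endfacet
facet normal 0.371 0.716 0.592
outer loop
vertex -3.402 1.622 0.976
vertex -3.272 1.081 1.549
vertex -2.704 1.234 1.008
endloop
endfacet
facet normal 0.487 0.868 -0.095
outer loop
vertex -3.402 1.622 0.976
vertex -2.704 1.234 1.008
vertex -3.061 1.357 0.303
endloop
endfacet
facet normal -0.146 0.893 -0.425
outer loop
vertex -3.402 1.622 0.976
vertex -3.061 1.357 0.303
vertex -3.849 1.279 0.409
endloop
endfacet
facet normal -0.652 0.756 0.057
outer loop
vertex -3.402 1.622 0.976
vertex -3.849 1.279 0.409
vertex -3.979 1.109 1.179
endloop
endfacet
facet normal -0.333 0.647 0.686
outer loop
vertex -3.402 1.622 0.976
vertex -3.979 1.109 1.179
vertex -3.272 1.081 1.549
endloop
endfacet
facet normal 0.864 0.331 -0.380
outer loop
vertex -3.061 1.357 0.303
vertex -2.704 1.234 1.008
vertex -2.721 0.651 0.461
endloop
endfacet
facet normal 0.675 0.085 0.733
outer loop
vertex -2.704 1.234 1.008
vertex -3.272 1.081 1.549
vertex -2.851 0.481 1.231
endloop
endfacet
facet normal -0.464 -0.025 0.885
outer loop
vertex -3.272 1.081 1.549
vertex -3.979 1.109 1.179
vertex -3.639 0.403 1.337
endloop
endfacet
facet normal -0.980 0.152 -0.132
outer loop
vertex -3.979 1.109 1.179
vertex -3.849 1.279 0.409
vertex -3.996 0.526 0.632
endloop
endfacet
facet normal -0.160 0.372 -0.914
outer loop
vertex -3.849 1.279 0.409
vertex -3.061 1.357 0.303
vertex -3.428 0.679 0.091
endloop
endfacet
facet normal 0.652 -0.756 -0.057
outer loop
vertex -3.298 0.138 0.664
vertex -2.721 0.651 0.461
vertex -2.851 0.481 1.231
endloop
endfacet
facet normal 0.146 -0.893 0.425
outer loop
vertex -3.298 0.138 0.664
vertex -2.851 0.481 1.231
vertex -3.639 0.403 1.337
endloop
endfacet
facet normal -0.487 -0.868 0.095
outer loop
vertex -3.298 0.138 0.664
vertex -3.639 0.403 1.337
vertex -3.996 0.526 0.632
endloop
endfacet
facet normal -0.371 -0.716 -0.592
outer loop
vertex -3.298 0.138 0.664
vertex -3.996 0.526 0.632
vertex -3.428 0.679 0.091
endloop
endfacet
facet normal 0.333 -0.647 -0.686
outer loop
vertex -3.298 0.138 0.664
vertex -3.428 0.679 0.091
vertex -2.721 0.651 0.461
endloop
endfacet
facet normal 0.980 -0.152 0.132
outer loop
vertex -2.851 0.481 1.231
vertex -2.721 0.651 0.461
vertex -2.704 1.234 1.008
endloop
endfacet
facet normal 0.160 -0.372 0.914
outer loop
vertex -3.639 0.403 1.337
vertex -2.851 0.481 1.231
vertex -3.272 1.081 1.549
endloop
endfacet
facet normal -0.864 -0.331 0.380
outer loop
vertex -3.996 0.526 0.632
vertex -3.639 0.403 1.337
vertex -3.979 1.109 1.179
endloop
endfacet
facet normal -0.675 -0.085 -0.733
outer loop
vertex -3.428 0.679 0.091
vertex -3.996 0.526 0.632
vertex -3.849 1.279 0.409
endloop
endfacet
facet normal 0.464 0.025 -0.885
outer loop
vertex -2.721 0.651 0.461
vertex -3.428 0.679 0.091
vertex -3.061 1.357 0.303
endloop
endfacet

endsolid


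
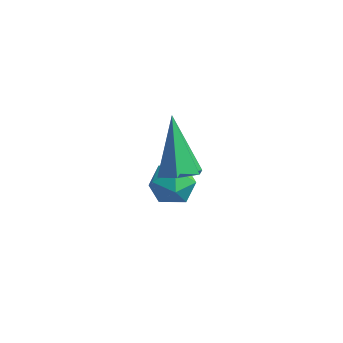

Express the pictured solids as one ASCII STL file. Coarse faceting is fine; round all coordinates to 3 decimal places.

solid 
facet normal -0.997 0.071 0.017
outer loop
vertex -4.545 2.709 -0.59
vertex -4.606 1.86 -0.619
vertex -4.565 2.258 0.132
endloop
endfacet
facet normal -0.697 0.616 0.366
outer loop
vertex -4.545 2.709 -0.59
vertex -4.565 2.258 0.132
vertex -4.027 2.913 0.054
endloop
endfacet
facet normal -0.267 0.960 -0.089
outer loop
vertex -4.545 2.709 -0.59
vertex -4.027 2.913 0.054
vertex -3.735 2.92 -0.746
endloop
endfacet
facet normal -0.302 0.626 -0.720
outer loop
vertex -4.545 2.709 -0.59
vertex -3.735 2.92 -0.746
vertex -4.093 2.269 -1.162
endloop
endfacet
facet normal -0.753 0.076 -0.654
outer loop
vertex -4.545 2.709 -0.59
vertex -4.093 2.269 -1.162
vertex -4.606 1.86 -0.619
endloop
endfacet
facet normal -0.294 0.348 0.890
outer loop
vertex -4.027 2.913 0.054
vertex -4.565 2.258 0.132
vertex -3.767 2.191 0.422
endloop
endfacet
facet normal -0.779 -0.535 0.326
outer loop
vertex -4.565 2.258 0.132
vertex -4.606 1.86 -0.619
vertex -4.125 1.54 0.006
endloop
endfacet
facet normal -0.385 -0.525 -0.759
outer loop
vertex -4.606 1.86 -0.619
vertex -4.093 2.269 -1.162
vertex -3.833 1.547 -0.794
endloop
endfacet
facet normal 0.345 0.363 -0.865
outer loop
vertex -4.093 2.269 -1.162
vertex -3.735 2.92 -0.746
vertex -3.295 2.202 -0.872
endloop
endfacet
facet normal 0.401 0.903 0.154
outer loop
vertex -3.735 2.92 -0.746
vertex -4.027 2.913 0.054
vertex -3.254 2.6 -0.121
endloop
endfacet
facet normal 0.302 -0.626 0.720
outer loop
vertex -3.315 1.751 -0.15
vertex -3.767 2.191 0.422
vertex -4.125 1.54 0.006
endloop
endfacet
facet normal 0.267 -0.960 0.089
outer loop
vertex -3.315 1.751 -0.15
vertex -4.125 1.54 0.006
vertex -3.833 1.547 -0.794
endloop
endfacet
facet normal 0.697 -0.616 -0.366
outer loop
vertex -3.315 1.751 -0.15
vertex -3.833 1.547 -0.794
vertex -3.295 2.202 -0.872
endloop
endfacet
facet normal 0.997 -0.071 -0.017
outer loop
vertex -3.315 1.751 -0.15
vertex -3.295 2.202 -0.872
vertex -3.254 2.6 -0.121
endloop
endfacet
facet normal 0.753 -0.076 0.654
outer loop
vertex -3.315 1.751 -0.15
vertex -3.254 2.6 -0.121
vertex -3.767 2.191 0.422
endloop
endfacet
facet normal -0.345 -0.363 0.865
outer loop
vertex -4.125 1.54 0.006
vertex -3.767 2.191 0.422
vertex -4.565 2.258 0.132
endloop
endfacet
facet normal -0.401 -0.903 -0.154
outer loop
vertex -3.833 1.547 -0.794
vertex -4.125 1.54 0.006
vertex -4.606 1.86 -0.619
endloop
endfacet
facet normal 0.294 -0.348 -0.890
outer loop
vertex -3.295 2.202 -0.872
vertex -3.833 1.547 -0.794
vertex -4.093 2.269 -1.162
endloop
endfacet
facet normal 0.779 0.535 -0.326
outer loop
vertex -3.254 2.6 -0.121
vertex -3.295 2.202 -0.872
vertex -3.735 2.92 -0.746
endloop
endfacet
facet normal 0.385 0.525 0.759
outer loop
vertex -3.767 2.191 0.422
vertex -3.254 2.6 -0.121
vertex -4.027 2.913 0.054
endloop
endfacet
facet normal 0.400 -0.245 -0.883
outer loop
vertex -1.464 0.902 2.255
vertex -2.119 0.747 2.001
vertex -1.857 1.414 1.935
endloop
endfacet
facet normal 0.596 0.702 0.391
outer loop
vertex -1.464 0.902 2.255
vertex -1.857 1.414 1.935
vertex -2.981 1.273 3.899
endloop
endfacet
facet normal 0.400 -0.245 -0.883
outer loop
vertex -1.857 1.414 1.935
vertex -2.119 0.747 2.001
vertex -2.512 1.259 1.681
endloop
endfacet
facet normal -0.211 0.976 -0.051
outer loop
vertex -1.857 1.414 1.935
vertex -2.512 1.259 1.681
vertex -2.981 1.273 3.899
endloop
endfacet
facet normal 0.400 -0.245 -0.883
outer loop
vertex -2.512 1.259 1.681
vertex -2.119 0.747 2.001
vertex -2.775 0.591 1.747
endloop
endfacet
facet normal -0.919 0.342 -0.196
outer loop
vertex -2.512 1.259 1.681
vertex -2.775 0.591 1.747
vertex -2.981 1.273 3.899
endloop
endfacet
facet normal 0.400 -0.245 -0.883
outer loop
vertex -2.775 0.591 1.747
vertex -2.119 0.747 2.001
vertex -2.382 0.08 2.067
endloop
endfacet
facet normal -0.818 -0.566 0.101
outer loop
vertex -2.775 0.591 1.747
vertex -2.382 0.08 2.067
vertex -2.981 1.273 3.899
endloop
endfacet
facet normal 0.400 -0.245 -0.883
outer loop
vertex -2.382 0.08 2.067
vertex -2.119 0.747 2.001
vertex -1.727 0.235 2.321
endloop
endfacet
facet normal -0.012 -0.840 0.543
outer loop
vertex -2.382 0.08 2.067
vertex -1.727 0.235 2.321
vertex -2.981 1.273 3.899
endloop
endfacet
facet normal 0.400 -0.245 -0.883
outer loop
vertex -1.727 0.235 2.321
vertex -2.119 0.747 2.001
vertex -1.464 0.902 2.255
endloop
endfacet
facet normal 0.696 -0.206 0.688
outer loop
vertex -1.727 0.235 2.321
vertex -1.464 0.902 2.255
vertex -2.981 1.273 3.899
endloop
endfacet

endsolid


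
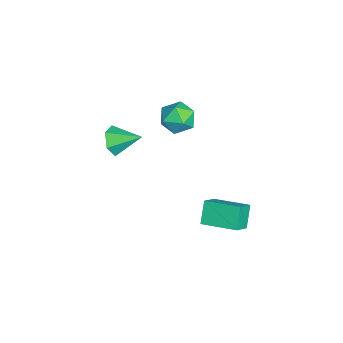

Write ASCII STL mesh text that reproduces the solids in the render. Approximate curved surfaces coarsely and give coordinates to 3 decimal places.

solid 
facet normal -0.961 0.273 -0.038
outer loop
vertex -3.601 1.344 0.827
vertex -3.902 0.274 0.746
vertex -3.806 0.752 1.748
endloop
endfacet
facet normal -0.580 0.738 0.345
outer loop
vertex -3.601 1.344 0.827
vertex -3.806 0.752 1.748
vertex -2.938 1.45 1.716
endloop
endfacet
facet normal -0.061 0.995 -0.073
outer loop
vertex -3.601 1.344 0.827
vertex -2.938 1.45 1.716
vertex -2.496 1.402 0.694
endloop
endfacet
facet normal -0.122 0.689 -0.715
outer loop
vertex -3.601 1.344 0.827
vertex -2.496 1.402 0.694
vertex -3.092 0.675 0.095
endloop
endfacet
facet normal -0.678 0.243 -0.694
outer loop
vertex -3.601 1.344 0.827
vertex -3.092 0.675 0.095
vertex -3.902 0.274 0.746
endloop
endfacet
facet normal -0.274 0.382 0.883
outer loop
vertex -2.938 1.45 1.716
vertex -3.806 0.752 1.748
vertex -2.828 0.445 2.185
endloop
endfacet
facet normal -0.891 -0.370 0.262
outer loop
vertex -3.806 0.752 1.748
vertex -3.902 0.274 0.746
vertex -3.424 -0.282 1.586
endloop
endfacet
facet normal -0.433 -0.420 -0.798
outer loop
vertex -3.902 0.274 0.746
vertex -3.092 0.675 0.095
vertex -2.982 -0.33 0.564
endloop
endfacet
facet normal 0.466 0.303 -0.831
outer loop
vertex -3.092 0.675 0.095
vertex -2.496 1.402 0.694
vertex -2.114 0.368 0.532
endloop
endfacet
facet normal 0.565 0.799 0.207
outer loop
vertex -2.496 1.402 0.694
vertex -2.938 1.45 1.716
vertex -2.018 0.846 1.534
endloop
endfacet
facet normal 0.122 -0.689 0.715
outer loop
vertex -2.319 -0.224 1.453
vertex -2.828 0.445 2.185
vertex -3.424 -0.282 1.586
endloop
endfacet
facet normal 0.061 -0.995 0.073
outer loop
vertex -2.319 -0.224 1.453
vertex -3.424 -0.282 1.586
vertex -2.982 -0.33 0.564
endloop
endfacet
facet normal 0.580 -0.738 -0.345
outer loop
vertex -2.319 -0.224 1.453
vertex -2.982 -0.33 0.564
vertex -2.114 0.368 0.532
endloop
endfacet
facet normal 0.961 -0.273 0.038
outer loop
vertex -2.319 -0.224 1.453
vertex -2.114 0.368 0.532
vertex -2.018 0.846 1.534
endloop
endfacet
facet normal 0.678 -0.243 0.694
outer loop
vertex -2.319 -0.224 1.453
vertex -2.018 0.846 1.534
vertex -2.828 0.445 2.185
endloop
endfacet
facet normal -0.466 -0.303 0.831
outer loop
vertex -3.424 -0.282 1.586
vertex -2.828 0.445 2.185
vertex -3.806 0.752 1.748
endloop
endfacet
facet normal -0.565 -0.799 -0.207
outer loop
vertex -2.982 -0.33 0.564
vertex -3.424 -0.282 1.586
vertex -3.902 0.274 0.746
endloop
endfacet
facet normal 0.274 -0.382 -0.883
outer loop
vertex -2.114 0.368 0.532
vertex -2.982 -0.33 0.564
vertex -3.092 0.675 0.095
endloop
endfacet
facet normal 0.891 0.370 -0.262
outer loop
vertex -2.018 0.846 1.534
vertex -2.114 0.368 0.532
vertex -2.496 1.402 0.694
endloop
endfacet
facet normal 0.433 0.420 0.798
outer loop
vertex -2.828 0.445 2.185
vertex -2.018 0.846 1.534
vertex -2.938 1.45 1.716
endloop
endfacet
facet normal -0.672 0.395 -0.626
outer loop
vertex 2.127 2.383 -0.899
vertex 2.923 4.205 -0.605
vertex 3.009 2.172 -1.979
endloop
endfacet
facet normal -0.396 -0.906 -0.146
outer loop
vertex 3.957 1.615 -1.095
vertex 2.127 2.383 -0.899
vertex 3.009 2.172 -1.979
endloop
endfacet
facet normal -0.672 0.395 -0.626
outer loop
vertex 3.009 2.172 -1.979
vertex 2.923 4.205 -0.605
vertex 3.805 3.994 -1.684
endloop
endfacet
facet normal 0.626 -0.150 -0.765
outer loop
vertex 3.805 3.994 -1.684
vertex 3.957 1.615 -1.095
vertex 3.009 2.172 -1.979
endloop
endfacet
facet normal -0.626 0.150 0.765
outer loop
vertex 2.127 2.383 -0.899
vertex 3.871 3.648 0.279
vertex 2.923 4.205 -0.605
endloop
endfacet
facet normal -0.396 -0.906 -0.147
outer loop
vertex 3.075 1.826 -0.016
vertex 2.127 2.383 -0.899
vertex 3.957 1.615 -1.095
endloop
endfacet
facet normal -0.626 0.149 0.766
outer loop
vertex 3.075 1.826 -0.016
vertex 3.871 3.648 0.279
vertex 2.127 2.383 -0.899
endloop
endfacet
facet normal 0.396 0.906 0.146
outer loop
vertex 2.923 4.205 -0.605
vertex 3.871 3.648 0.279
vertex 3.805 3.994 -1.684
endloop
endfacet
facet normal 0.625 -0.150 -0.766
outer loop
vertex 4.753 3.437 -0.801
vertex 3.957 1.615 -1.095
vertex 3.805 3.994 -1.684
endloop
endfacet
facet normal 0.396 0.906 0.146
outer loop
vertex 3.805 3.994 -1.684
vertex 3.871 3.648 0.279
vertex 4.753 3.437 -0.801
endloop
endfacet
facet normal 0.672 -0.395 0.627
outer loop
vertex 4.753 3.437 -0.801
vertex 3.075 1.826 -0.016
vertex 3.957 1.615 -1.095
endloop
endfacet
facet normal 0.672 -0.395 0.626
outer loop
vertex 3.871 3.648 0.279
vertex 3.075 1.826 -0.016
vertex 4.753 3.437 -0.801
endloop
endfacet
facet normal -0.229 -0.883 -0.409
outer loop
vertex -2.407 -2.827 -1.712
vertex -3.172 -2.917 -1.09
vertex -3.297 -2.478 -1.968
endloop
endfacet
facet normal 0.435 0.664 -0.608
outer loop
vertex -2.407 -2.827 -1.712
vertex -3.297 -2.478 -1.968
vertex -2.768 -1.363 -0.37
endloop
endfacet
facet normal -0.229 -0.883 -0.409
outer loop
vertex -3.297 -2.478 -1.968
vertex -3.172 -2.917 -1.09
vertex -4.062 -2.568 -1.346
endloop
endfacet
facet normal -0.432 0.800 -0.416
outer loop
vertex -3.297 -2.478 -1.968
vertex -4.062 -2.568 -1.346
vertex -2.768 -1.363 -0.37
endloop
endfacet
facet normal -0.229 -0.884 -0.408
outer loop
vertex -4.062 -2.568 -1.346
vertex -3.172 -2.917 -1.09
vertex -3.936 -3.007 -0.467
endloop
endfacet
facet normal -0.767 0.523 0.371
outer loop
vertex -4.062 -2.568 -1.346
vertex -3.936 -3.007 -0.467
vertex -2.768 -1.363 -0.37
endloop
endfacet
facet normal -0.230 -0.883 -0.409
outer loop
vertex -3.936 -3.007 -0.467
vertex -3.172 -2.917 -1.09
vertex -3.046 -3.357 -0.212
endloop
endfacet
facet normal -0.234 0.109 0.966
outer loop
vertex -3.936 -3.007 -0.467
vertex -3.046 -3.357 -0.212
vertex -2.768 -1.363 -0.37
endloop
endfacet
facet normal -0.229 -0.883 -0.410
outer loop
vertex -3.046 -3.357 -0.212
vertex -3.172 -2.917 -1.09
vertex -2.281 -3.267 -0.834
endloop
endfacet
facet normal 0.633 -0.027 0.774
outer loop
vertex -3.046 -3.357 -0.212
vertex -2.281 -3.267 -0.834
vertex -2.768 -1.363 -0.37
endloop
endfacet
facet normal -0.229 -0.883 -0.410
outer loop
vertex -2.281 -3.267 -0.834
vertex -3.172 -2.917 -1.09
vertex -2.407 -2.827 -1.712
endloop
endfacet
facet normal 0.968 0.251 -0.013
outer loop
vertex -2.281 -3.267 -0.834
vertex -2.407 -2.827 -1.712
vertex -2.768 -1.363 -0.37
endloop
endfacet

endsolid


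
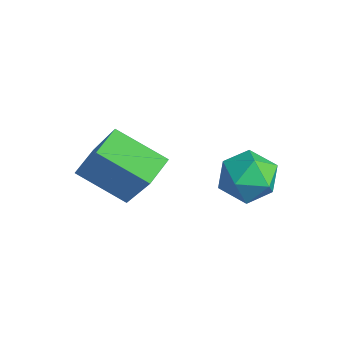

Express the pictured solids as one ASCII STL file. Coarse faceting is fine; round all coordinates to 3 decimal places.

solid 
facet normal -0.584 0.009 -0.812
outer loop
vertex -3.096 0.9 0.123
vertex -3.477 1.569 0.405
vertex -2.118 1.751 -0.571
endloop
endfacet
facet normal 0.466 -0.815 -0.344
outer loop
vertex -0.863 1.731 1.175
vertex -3.096 0.9 0.123
vertex -2.118 1.751 -0.571
endloop
endfacet
facet normal -0.584 0.010 -0.812
outer loop
vertex -2.118 1.751 -0.571
vertex -3.477 1.569 0.405
vertex -2.5 2.42 -0.288
endloop
endfacet
facet normal 0.665 0.579 -0.471
outer loop
vertex -2.5 2.42 -0.288
vertex -0.863 1.731 1.175
vertex -2.118 1.751 -0.571
endloop
endfacet
facet normal -0.666 -0.578 0.472
outer loop
vertex -3.096 0.9 0.123
vertex -2.222 1.549 2.151
vertex -3.477 1.569 0.405
endloop
endfacet
facet normal 0.466 -0.815 -0.345
outer loop
vertex -1.84 0.88 1.868
vertex -3.096 0.9 0.123
vertex -0.863 1.731 1.175
endloop
endfacet
facet normal -0.665 -0.579 0.472
outer loop
vertex -1.84 0.88 1.868
vertex -2.222 1.549 2.151
vertex -3.096 0.9 0.123
endloop
endfacet
facet normal -0.466 0.815 0.344
outer loop
vertex -3.477 1.569 0.405
vertex -2.222 1.549 2.151
vertex -2.5 2.42 -0.288
endloop
endfacet
facet normal 0.665 0.578 -0.472
outer loop
vertex -1.244 2.4 1.457
vertex -0.863 1.731 1.175
vertex -2.5 2.42 -0.288
endloop
endfacet
facet normal -0.465 0.815 0.344
outer loop
vertex -2.5 2.42 -0.288
vertex -2.222 1.549 2.151
vertex -1.244 2.4 1.457
endloop
endfacet
facet normal 0.584 -0.010 0.812
outer loop
vertex -1.244 2.4 1.457
vertex -1.84 0.88 1.868
vertex -0.863 1.731 1.175
endloop
endfacet
facet normal 0.584 -0.010 0.812
outer loop
vertex -2.222 1.549 2.151
vertex -1.84 0.88 1.868
vertex -1.244 2.4 1.457
endloop
endfacet
facet normal -0.087 0.587 0.805
outer loop
vertex -0.186 4.625 1.146
vertex -0.848 4.264 1.338
vertex -0.168 3.997 1.606
endloop
endfacet
facet normal 0.600 0.484 0.637
outer loop
vertex -0.186 4.625 1.146
vertex -0.168 3.997 1.606
vertex 0.362 4.082 1.042
endloop
endfacet
facet normal 0.701 0.713 -0.031
outer loop
vertex -0.186 4.625 1.146
vertex 0.362 4.082 1.042
vertex 0.009 4.402 0.426
endloop
endfacet
facet normal 0.075 0.958 -0.276
outer loop
vertex -0.186 4.625 1.146
vertex 0.009 4.402 0.426
vertex -0.739 4.514 0.61
endloop
endfacet
facet normal -0.410 0.880 0.241
outer loop
vertex -0.186 4.625 1.146
vertex -0.739 4.514 0.61
vertex -0.848 4.264 1.338
endloop
endfacet
facet normal 0.727 -0.218 0.651
outer loop
vertex 0.362 4.082 1.042
vertex -0.168 3.997 1.606
vertex 0.039 3.386 1.17
endloop
endfacet
facet normal -0.383 -0.050 0.922
outer loop
vertex -0.168 3.997 1.606
vertex -0.848 4.264 1.338
vertex -0.709 3.498 1.354
endloop
endfacet
facet normal -0.906 0.422 0.009
outer loop
vertex -0.848 4.264 1.338
vertex -0.739 4.514 0.61
vertex -1.062 3.818 0.738
endloop
endfacet
facet normal -0.121 0.549 -0.827
outer loop
vertex -0.739 4.514 0.61
vertex 0.009 4.402 0.426
vertex -0.532 3.903 0.174
endloop
endfacet
facet normal 0.890 0.152 -0.431
outer loop
vertex 0.009 4.402 0.426
vertex 0.362 4.082 1.042
vertex 0.148 3.636 0.442
endloop
endfacet
facet normal -0.075 -0.958 0.276
outer loop
vertex -0.514 3.275 0.634
vertex 0.039 3.386 1.17
vertex -0.709 3.498 1.354
endloop
endfacet
facet normal -0.701 -0.713 0.031
outer loop
vertex -0.514 3.275 0.634
vertex -0.709 3.498 1.354
vertex -1.062 3.818 0.738
endloop
endfacet
facet normal -0.600 -0.484 -0.637
outer loop
vertex -0.514 3.275 0.634
vertex -1.062 3.818 0.738
vertex -0.532 3.903 0.174
endloop
endfacet
facet normal 0.087 -0.587 -0.805
outer loop
vertex -0.514 3.275 0.634
vertex -0.532 3.903 0.174
vertex 0.148 3.636 0.442
endloop
endfacet
facet normal 0.410 -0.880 -0.241
outer loop
vertex -0.514 3.275 0.634
vertex 0.148 3.636 0.442
vertex 0.039 3.386 1.17
endloop
endfacet
facet normal 0.121 -0.549 0.827
outer loop
vertex -0.709 3.498 1.354
vertex 0.039 3.386 1.17
vertex -0.168 3.997 1.606
endloop
endfacet
facet normal -0.890 -0.152 0.431
outer loop
vertex -1.062 3.818 0.738
vertex -0.709 3.498 1.354
vertex -0.848 4.264 1.338
endloop
endfacet
facet normal -0.727 0.218 -0.651
outer loop
vertex -0.532 3.903 0.174
vertex -1.062 3.818 0.738
vertex -0.739 4.514 0.61
endloop
endfacet
facet normal 0.383 0.050 -0.922
outer loop
vertex 0.148 3.636 0.442
vertex -0.532 3.903 0.174
vertex 0.009 4.402 0.426
endloop
endfacet
facet normal 0.906 -0.422 -0.009
outer loop
vertex 0.039 3.386 1.17
vertex 0.148 3.636 0.442
vertex 0.362 4.082 1.042
endloop
endfacet

endsolid


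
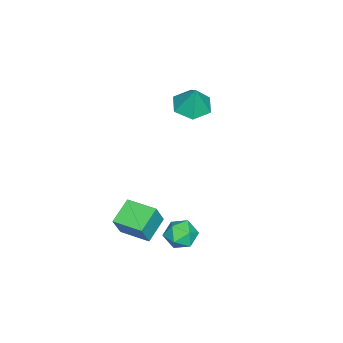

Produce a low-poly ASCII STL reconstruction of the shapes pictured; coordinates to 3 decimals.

solid 
facet normal -0.880 0.169 0.443
outer loop
vertex 1.626 -1.295 -0.253
vertex 1.958 0.341 -0.217
vertex 1.015 -1.142 -1.525
endloop
endfacet
facet normal -0.199 -0.980 -0.022
outer loop
vertex 2.362 -1.401 -2.203
vertex 1.626 -1.295 -0.253
vertex 1.015 -1.142 -1.525
endloop
endfacet
facet normal -0.880 0.169 0.443
outer loop
vertex 1.015 -1.142 -1.525
vertex 1.958 0.341 -0.217
vertex 1.347 0.494 -1.489
endloop
endfacet
facet normal -0.431 0.107 -0.896
outer loop
vertex 1.347 0.494 -1.489
vertex 2.362 -1.401 -2.203
vertex 1.015 -1.142 -1.525
endloop
endfacet
facet normal 0.431 -0.107 0.896
outer loop
vertex 1.626 -1.295 -0.253
vertex 3.305 0.082 -0.895
vertex 1.958 0.341 -0.217
endloop
endfacet
facet normal -0.199 -0.980 -0.022
outer loop
vertex 2.973 -1.554 -0.931
vertex 1.626 -1.295 -0.253
vertex 2.362 -1.401 -2.203
endloop
endfacet
facet normal 0.431 -0.107 0.896
outer loop
vertex 2.973 -1.554 -0.931
vertex 3.305 0.082 -0.895
vertex 1.626 -1.295 -0.253
endloop
endfacet
facet normal 0.199 0.980 0.022
outer loop
vertex 1.958 0.341 -0.217
vertex 3.305 0.082 -0.895
vertex 1.347 0.494 -1.489
endloop
endfacet
facet normal -0.431 0.107 -0.896
outer loop
vertex 2.694 0.235 -2.167
vertex 2.362 -1.401 -2.203
vertex 1.347 0.494 -1.489
endloop
endfacet
facet normal 0.199 0.980 0.022
outer loop
vertex 1.347 0.494 -1.489
vertex 3.305 0.082 -0.895
vertex 2.694 0.235 -2.167
endloop
endfacet
facet normal 0.880 -0.169 -0.443
outer loop
vertex 2.694 0.235 -2.167
vertex 2.973 -1.554 -0.931
vertex 2.362 -1.401 -2.203
endloop
endfacet
facet normal 0.880 -0.169 -0.443
outer loop
vertex 3.305 0.082 -0.895
vertex 2.973 -1.554 -0.931
vertex 2.694 0.235 -2.167
endloop
endfacet
facet normal -0.822 0.483 0.303
outer loop
vertex 0.527 1.44 -2.429
vertex 0.931 1.6 -1.588
vertex 1.039 2.225 -2.291
endloop
endfacet
facet normal -0.733 0.549 -0.401
outer loop
vertex 0.527 1.44 -2.429
vertex 1.039 2.225 -2.291
vertex 1.121 1.742 -3.101
endloop
endfacet
facet normal -0.721 -0.106 -0.685
outer loop
vertex 0.527 1.44 -2.429
vertex 1.121 1.742 -3.101
vertex 1.065 0.819 -2.899
endloop
endfacet
facet normal -0.802 -0.578 -0.154
outer loop
vertex 0.527 1.44 -2.429
vertex 1.065 0.819 -2.899
vertex 0.948 0.732 -1.964
endloop
endfacet
facet normal -0.864 -0.214 0.456
outer loop
vertex 0.527 1.44 -2.429
vertex 0.948 0.732 -1.964
vertex 0.931 1.6 -1.588
endloop
endfacet
facet normal -0.097 0.851 -0.517
outer loop
vertex 1.121 1.742 -3.101
vertex 1.039 2.225 -2.291
vertex 1.892 2.088 -2.676
endloop
endfacet
facet normal -0.240 0.744 0.624
outer loop
vertex 1.039 2.225 -2.291
vertex 0.931 1.6 -1.588
vertex 1.775 2.001 -1.741
endloop
endfacet
facet normal -0.308 -0.383 0.871
outer loop
vertex 0.931 1.6 -1.588
vertex 0.948 0.732 -1.964
vertex 1.719 1.078 -1.539
endloop
endfacet
facet normal -0.209 -0.971 -0.116
outer loop
vertex 0.948 0.732 -1.964
vertex 1.065 0.819 -2.899
vertex 1.801 0.595 -2.349
endloop
endfacet
facet normal -0.078 -0.209 -0.975
outer loop
vertex 1.065 0.819 -2.899
vertex 1.121 1.742 -3.101
vertex 1.909 1.22 -3.052
endloop
endfacet
facet normal 0.802 0.578 0.154
outer loop
vertex 2.313 1.38 -2.211
vertex 1.892 2.088 -2.676
vertex 1.775 2.001 -1.741
endloop
endfacet
facet normal 0.721 0.106 0.685
outer loop
vertex 2.313 1.38 -2.211
vertex 1.775 2.001 -1.741
vertex 1.719 1.078 -1.539
endloop
endfacet
facet normal 0.733 -0.549 0.401
outer loop
vertex 2.313 1.38 -2.211
vertex 1.719 1.078 -1.539
vertex 1.801 0.595 -2.349
endloop
endfacet
facet normal 0.822 -0.483 -0.303
outer loop
vertex 2.313 1.38 -2.211
vertex 1.801 0.595 -2.349
vertex 1.909 1.22 -3.052
endloop
endfacet
facet normal 0.864 0.214 -0.456
outer loop
vertex 2.313 1.38 -2.211
vertex 1.909 1.22 -3.052
vertex 1.892 2.088 -2.676
endloop
endfacet
facet normal 0.209 0.971 0.116
outer loop
vertex 1.775 2.001 -1.741
vertex 1.892 2.088 -2.676
vertex 1.039 2.225 -2.291
endloop
endfacet
facet normal 0.078 0.209 0.975
outer loop
vertex 1.719 1.078 -1.539
vertex 1.775 2.001 -1.741
vertex 0.931 1.6 -1.588
endloop
endfacet
facet normal 0.097 -0.851 0.517
outer loop
vertex 1.801 0.595 -2.349
vertex 1.719 1.078 -1.539
vertex 0.948 0.732 -1.964
endloop
endfacet
facet normal 0.240 -0.744 -0.624
outer loop
vertex 1.909 1.22 -3.052
vertex 1.801 0.595 -2.349
vertex 1.065 0.819 -2.899
endloop
endfacet
facet normal 0.308 0.383 -0.871
outer loop
vertex 1.892 2.088 -2.676
vertex 1.909 1.22 -3.052
vertex 1.121 1.742 -3.101
endloop
endfacet
facet normal -0.283 -0.222 -0.933
outer loop
vertex -3.241 -0.641 3.024
vertex -4.091 0.018 3.125
vertex -3.153 0.4 2.75
endloop
endfacet
facet normal 0.970 -0.018 0.242
outer loop
vertex -3.241 -0.641 3.024
vertex -3.153 0.4 2.75
vertex -3.629 0.382 4.655
endloop
endfacet
facet normal -0.282 -0.223 -0.933
outer loop
vertex -3.153 0.4 2.75
vertex -4.091 0.018 3.125
vertex -4.004 1.059 2.85
endloop
endfacet
facet normal 0.616 0.771 0.161
outer loop
vertex -3.153 0.4 2.75
vertex -4.004 1.059 2.85
vertex -3.629 0.382 4.655
endloop
endfacet
facet normal -0.282 -0.223 -0.933
outer loop
vertex -4.004 1.059 2.85
vertex -4.091 0.018 3.125
vertex -4.942 0.676 3.225
endloop
endfacet
facet normal -0.214 0.899 0.382
outer loop
vertex -4.004 1.059 2.85
vertex -4.942 0.676 3.225
vertex -3.629 0.382 4.655
endloop
endfacet
facet normal -0.281 -0.222 -0.933
outer loop
vertex -4.942 0.676 3.225
vertex -4.091 0.018 3.125
vertex -5.029 -0.365 3.499
endloop
endfacet
facet normal -0.691 0.238 0.683
outer loop
vertex -4.942 0.676 3.225
vertex -5.029 -0.365 3.499
vertex -3.629 0.382 4.655
endloop
endfacet
facet normal -0.282 -0.222 -0.934
outer loop
vertex -5.029 -0.365 3.499
vertex -4.091 0.018 3.125
vertex -4.179 -1.023 3.399
endloop
endfacet
facet normal -0.337 -0.551 0.764
outer loop
vertex -5.029 -0.365 3.499
vertex -4.179 -1.023 3.399
vertex -3.629 0.382 4.655
endloop
endfacet
facet normal -0.283 -0.222 -0.933
outer loop
vertex -4.179 -1.023 3.399
vertex -4.091 0.018 3.125
vertex -3.241 -0.641 3.024
endloop
endfacet
facet normal 0.494 -0.679 0.543
outer loop
vertex -4.179 -1.023 3.399
vertex -3.241 -0.641 3.024
vertex -3.629 0.382 4.655
endloop
endfacet

endsolid


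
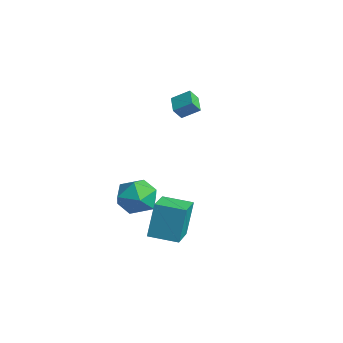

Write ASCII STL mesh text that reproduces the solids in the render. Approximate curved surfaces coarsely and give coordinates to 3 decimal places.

solid 
facet normal -0.022 0.931 0.364
outer loop
vertex -0.716 -1.429 -3.745
vertex -1.225 -1.856 -2.685
vertex 0.019 -1.783 -2.796
endloop
endfacet
facet normal 0.523 0.848 -0.089
outer loop
vertex -0.716 -1.429 -3.745
vertex 0.019 -1.783 -2.796
vertex 0.321 -2.092 -3.97
endloop
endfacet
facet normal 0.257 0.646 -0.719
outer loop
vertex -0.716 -1.429 -3.745
vertex 0.321 -2.092 -3.97
vertex -0.736 -2.356 -4.585
endloop
endfacet
facet normal -0.453 0.604 -0.656
outer loop
vertex -0.716 -1.429 -3.745
vertex -0.736 -2.356 -4.585
vertex -1.692 -2.211 -3.791
endloop
endfacet
facet normal -0.626 0.780 0.014
outer loop
vertex -0.716 -1.429 -3.745
vertex -1.692 -2.211 -3.791
vertex -1.225 -1.856 -2.685
endloop
endfacet
facet normal 0.935 0.319 0.157
outer loop
vertex 0.321 -2.092 -3.97
vertex 0.019 -1.783 -2.796
vertex 0.452 -2.929 -3.049
endloop
endfacet
facet normal 0.053 0.453 0.890
outer loop
vertex 0.019 -1.783 -2.796
vertex -1.225 -1.856 -2.685
vertex -0.504 -2.784 -2.255
endloop
endfacet
facet normal -0.923 0.210 0.322
outer loop
vertex -1.225 -1.856 -2.685
vertex -1.692 -2.211 -3.791
vertex -1.561 -3.048 -2.87
endloop
endfacet
facet normal -0.644 -0.075 -0.761
outer loop
vertex -1.692 -2.211 -3.791
vertex -0.736 -2.356 -4.585
vertex -1.259 -3.357 -4.044
endloop
endfacet
facet normal 0.504 -0.008 -0.863
outer loop
vertex -0.736 -2.356 -4.585
vertex 0.321 -2.092 -3.97
vertex -0.015 -3.284 -4.155
endloop
endfacet
facet normal 0.453 -0.604 0.656
outer loop
vertex -0.524 -3.711 -3.095
vertex 0.452 -2.929 -3.049
vertex -0.504 -2.784 -2.255
endloop
endfacet
facet normal -0.257 -0.646 0.719
outer loop
vertex -0.524 -3.711 -3.095
vertex -0.504 -2.784 -2.255
vertex -1.561 -3.048 -2.87
endloop
endfacet
facet normal -0.523 -0.848 0.089
outer loop
vertex -0.524 -3.711 -3.095
vertex -1.561 -3.048 -2.87
vertex -1.259 -3.357 -4.044
endloop
endfacet
facet normal 0.022 -0.931 -0.364
outer loop
vertex -0.524 -3.711 -3.095
vertex -1.259 -3.357 -4.044
vertex -0.015 -3.284 -4.155
endloop
endfacet
facet normal 0.626 -0.780 -0.014
outer loop
vertex -0.524 -3.711 -3.095
vertex -0.015 -3.284 -4.155
vertex 0.452 -2.929 -3.049
endloop
endfacet
facet normal 0.644 0.075 0.761
outer loop
vertex -0.504 -2.784 -2.255
vertex 0.452 -2.929 -3.049
vertex 0.019 -1.783 -2.796
endloop
endfacet
facet normal -0.504 0.008 0.863
outer loop
vertex -1.561 -3.048 -2.87
vertex -0.504 -2.784 -2.255
vertex -1.225 -1.856 -2.685
endloop
endfacet
facet normal -0.935 -0.319 -0.157
outer loop
vertex -1.259 -3.357 -4.044
vertex -1.561 -3.048 -2.87
vertex -1.692 -2.211 -3.791
endloop
endfacet
facet normal -0.053 -0.453 -0.890
outer loop
vertex -0.015 -3.284 -4.155
vertex -1.259 -3.357 -4.044
vertex -0.736 -2.356 -4.585
endloop
endfacet
facet normal 0.923 -0.210 -0.322
outer loop
vertex 0.452 -2.929 -3.049
vertex -0.015 -3.284 -4.155
vertex 0.321 -2.092 -3.97
endloop
endfacet
facet normal -0.737 0.631 -0.243
outer loop
vertex 1.751 -2.346 -2.224
vertex 2.827 -1.165 -2.421
vertex 1.963 -2.871 -4.226
endloop
endfacet
facet normal -0.668 -0.734 0.122
outer loop
vertex 3.253 -3.975 -3.799
vertex 1.751 -2.346 -2.224
vertex 1.963 -2.871 -4.226
endloop
endfacet
facet normal -0.737 0.631 -0.244
outer loop
vertex 1.963 -2.871 -4.226
vertex 2.827 -1.165 -2.421
vertex 3.039 -1.69 -4.422
endloop
endfacet
facet normal 0.102 -0.253 -0.962
outer loop
vertex 3.039 -1.69 -4.422
vertex 3.253 -3.975 -3.799
vertex 1.963 -2.871 -4.226
endloop
endfacet
facet normal -0.102 0.253 0.962
outer loop
vertex 1.751 -2.346 -2.224
vertex 4.117 -2.269 -1.994
vertex 2.827 -1.165 -2.421
endloop
endfacet
facet normal -0.668 -0.734 0.122
outer loop
vertex 3.041 -3.45 -1.798
vertex 1.751 -2.346 -2.224
vertex 3.253 -3.975 -3.799
endloop
endfacet
facet normal -0.102 0.252 0.962
outer loop
vertex 3.041 -3.45 -1.798
vertex 4.117 -2.269 -1.994
vertex 1.751 -2.346 -2.224
endloop
endfacet
facet normal 0.668 0.734 -0.122
outer loop
vertex 2.827 -1.165 -2.421
vertex 4.117 -2.269 -1.994
vertex 3.039 -1.69 -4.422
endloop
endfacet
facet normal 0.101 -0.253 -0.962
outer loop
vertex 4.329 -2.794 -3.996
vertex 3.253 -3.975 -3.799
vertex 3.039 -1.69 -4.422
endloop
endfacet
facet normal 0.668 0.734 -0.122
outer loop
vertex 3.039 -1.69 -4.422
vertex 4.117 -2.269 -1.994
vertex 4.329 -2.794 -3.996
endloop
endfacet
facet normal 0.737 -0.631 0.244
outer loop
vertex 4.329 -2.794 -3.996
vertex 3.041 -3.45 -1.798
vertex 3.253 -3.975 -3.799
endloop
endfacet
facet normal 0.737 -0.631 0.243
outer loop
vertex 4.117 -2.269 -1.994
vertex 3.041 -3.45 -1.798
vertex 4.329 -2.794 -3.996
endloop
endfacet
facet normal -0.880 0.362 0.307
outer loop
vertex -4.105 1.235 1.217
vertex -3.551 2.062 1.832
vertex -4.128 1.745 0.55
endloop
endfacet
facet normal -0.474 -0.707 -0.525
outer loop
vertex -3.089 1.318 0.188
vertex -4.105 1.235 1.217
vertex -4.128 1.745 0.55
endloop
endfacet
facet normal -0.880 0.363 0.306
outer loop
vertex -4.128 1.745 0.55
vertex -3.551 2.062 1.832
vertex -3.573 2.572 1.165
endloop
endfacet
facet normal -0.027 0.608 -0.794
outer loop
vertex -3.573 2.572 1.165
vertex -3.089 1.318 0.188
vertex -4.128 1.745 0.55
endloop
endfacet
facet normal 0.027 -0.608 0.794
outer loop
vertex -4.105 1.235 1.217
vertex -2.512 1.635 1.47
vertex -3.551 2.062 1.832
endloop
endfacet
facet normal -0.474 -0.707 -0.525
outer loop
vertex -3.067 0.808 0.855
vertex -4.105 1.235 1.217
vertex -3.089 1.318 0.188
endloop
endfacet
facet normal 0.027 -0.608 0.794
outer loop
vertex -3.067 0.808 0.855
vertex -2.512 1.635 1.47
vertex -4.105 1.235 1.217
endloop
endfacet
facet normal 0.474 0.707 0.525
outer loop
vertex -3.551 2.062 1.832
vertex -2.512 1.635 1.47
vertex -3.573 2.572 1.165
endloop
endfacet
facet normal -0.027 0.608 -0.794
outer loop
vertex -2.535 2.145 0.803
vertex -3.089 1.318 0.188
vertex -3.573 2.572 1.165
endloop
endfacet
facet normal 0.474 0.707 0.525
outer loop
vertex -3.573 2.572 1.165
vertex -2.512 1.635 1.47
vertex -2.535 2.145 0.803
endloop
endfacet
facet normal 0.880 -0.362 -0.306
outer loop
vertex -2.535 2.145 0.803
vertex -3.067 0.808 0.855
vertex -3.089 1.318 0.188
endloop
endfacet
facet normal 0.880 -0.362 -0.307
outer loop
vertex -2.512 1.635 1.47
vertex -3.067 0.808 0.855
vertex -2.535 2.145 0.803
endloop
endfacet

endsolid
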